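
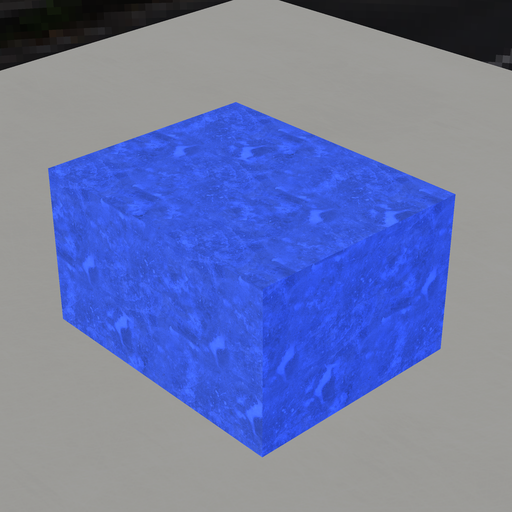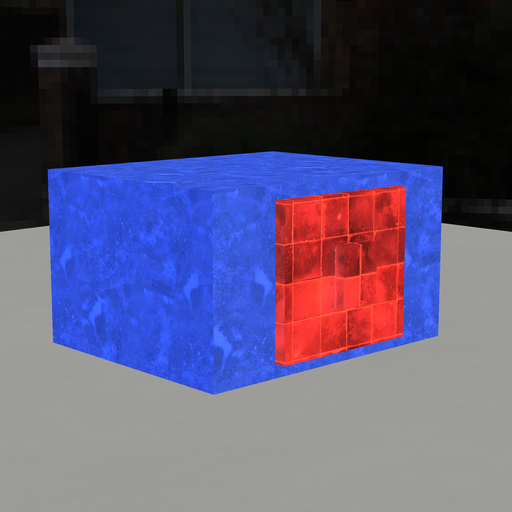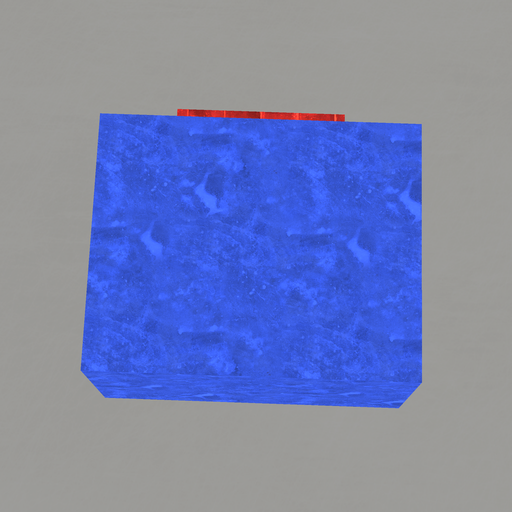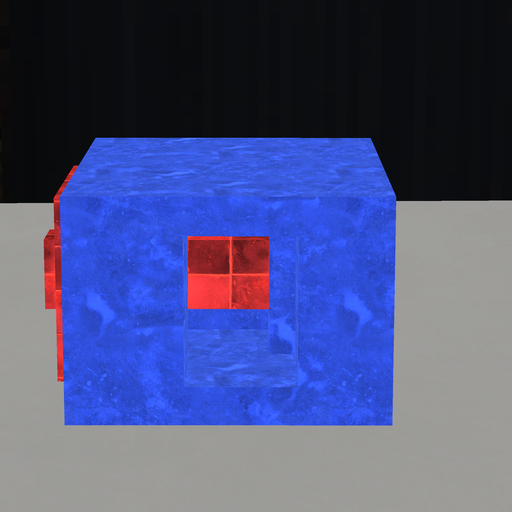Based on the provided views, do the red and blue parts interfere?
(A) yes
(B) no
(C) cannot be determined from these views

(A) yes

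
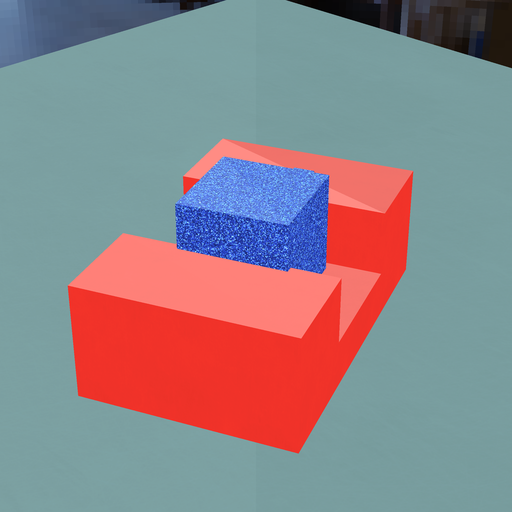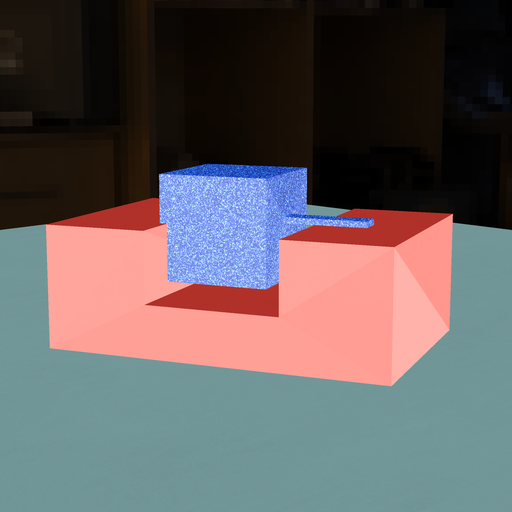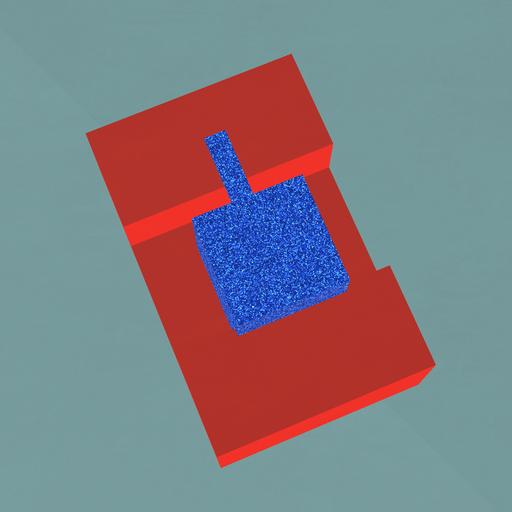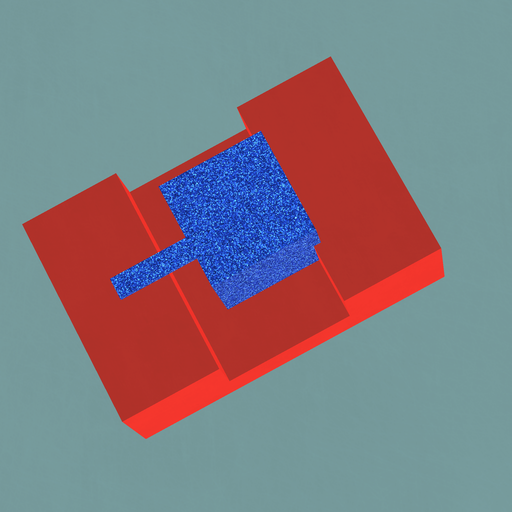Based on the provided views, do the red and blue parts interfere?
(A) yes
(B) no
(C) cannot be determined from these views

(A) yes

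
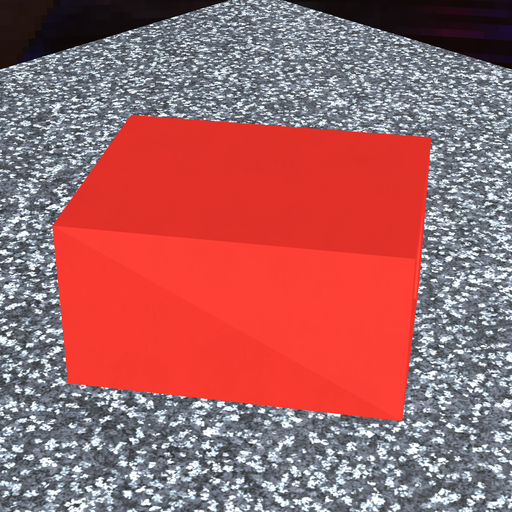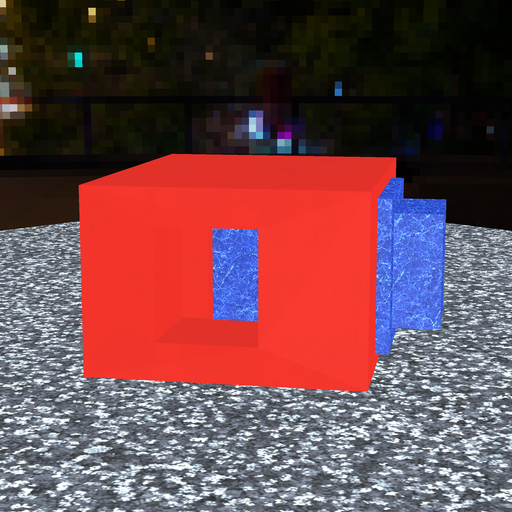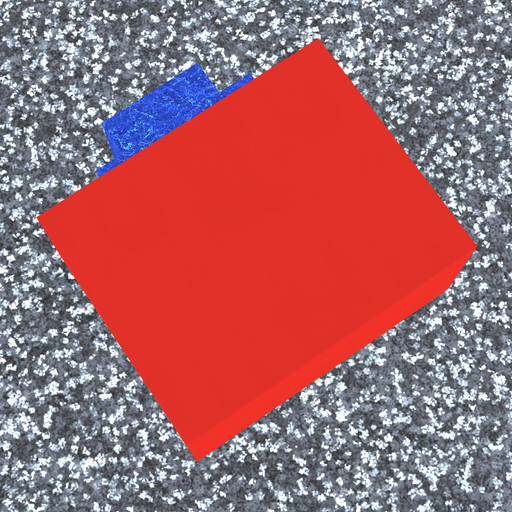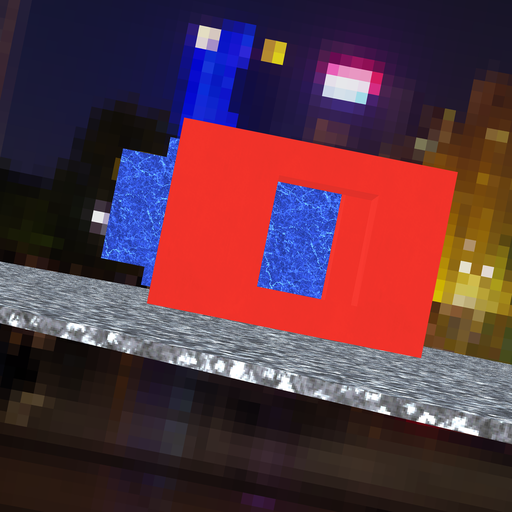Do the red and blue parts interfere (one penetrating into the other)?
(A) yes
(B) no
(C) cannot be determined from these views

(B) no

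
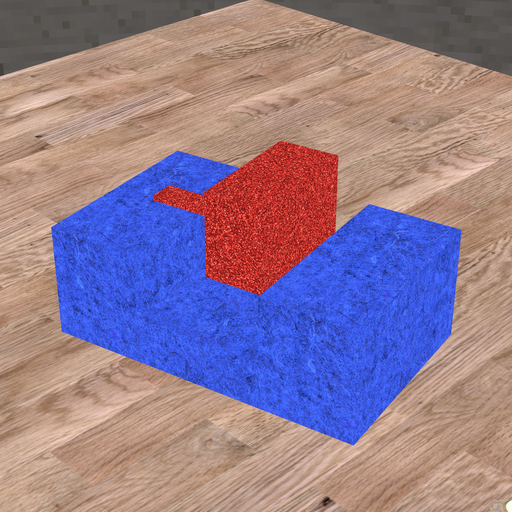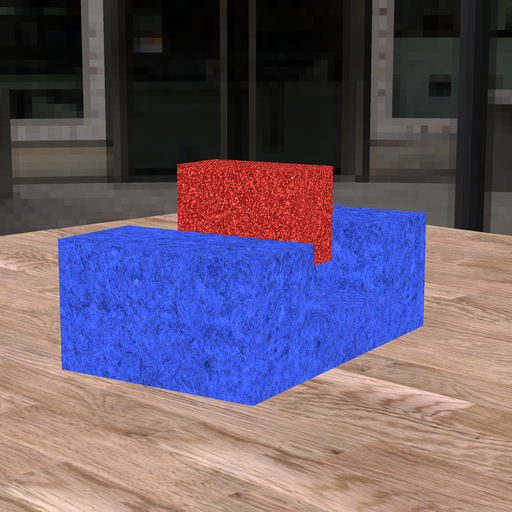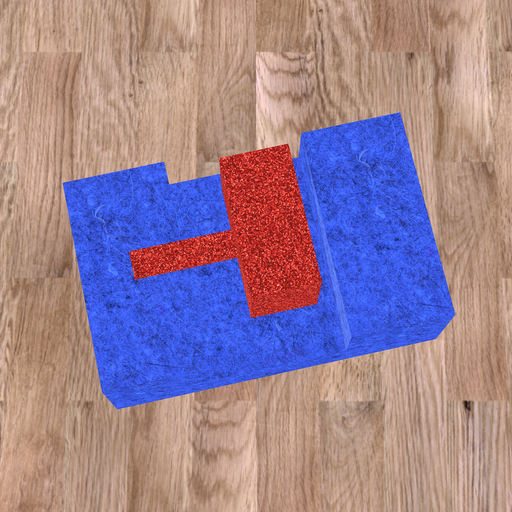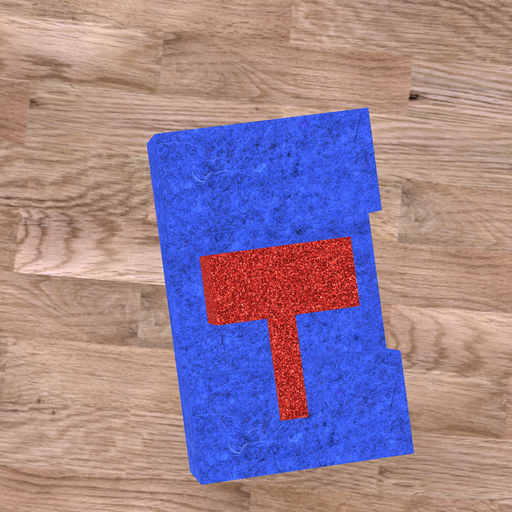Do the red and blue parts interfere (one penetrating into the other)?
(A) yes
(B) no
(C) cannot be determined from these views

(B) no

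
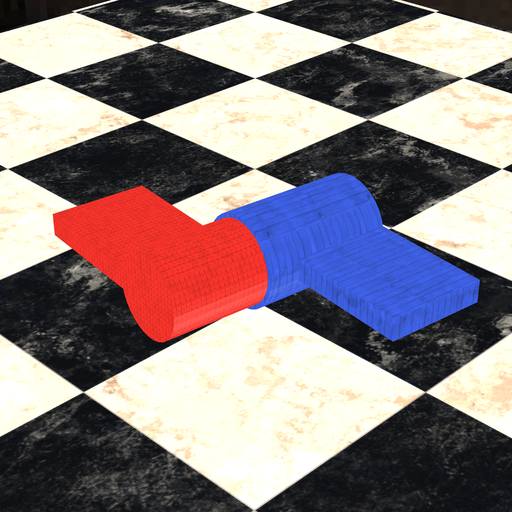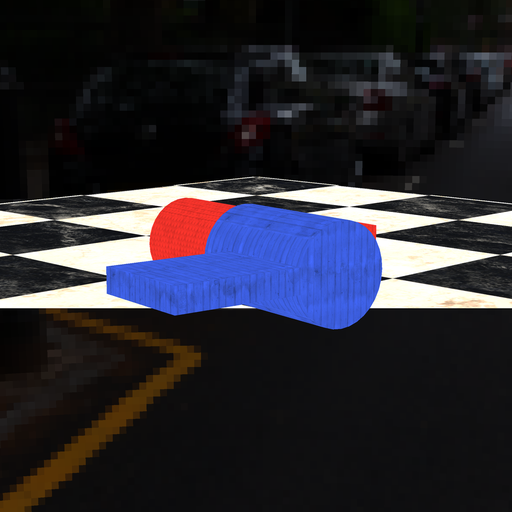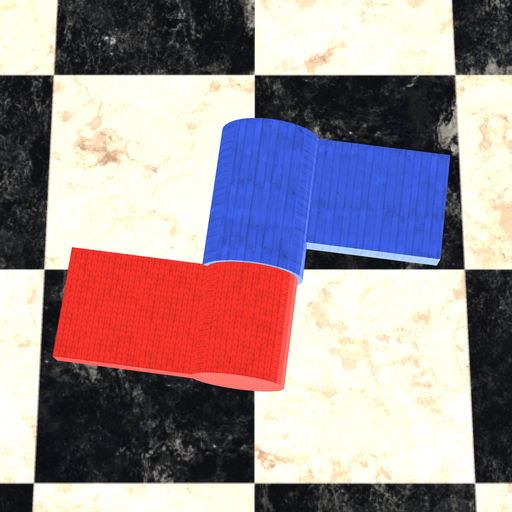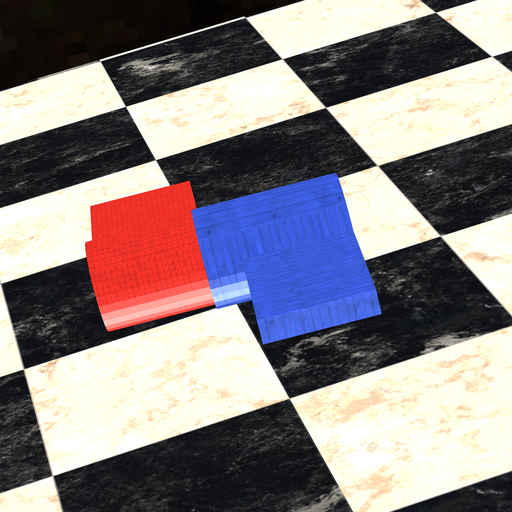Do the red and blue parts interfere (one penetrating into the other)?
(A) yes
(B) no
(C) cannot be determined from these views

(A) yes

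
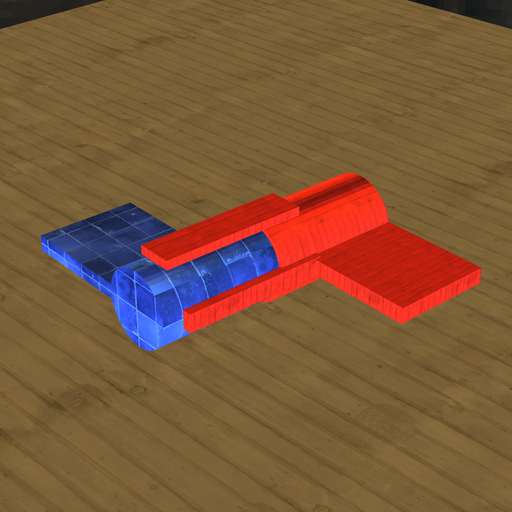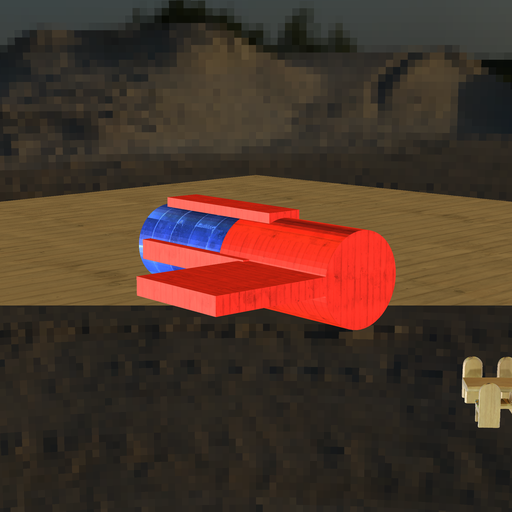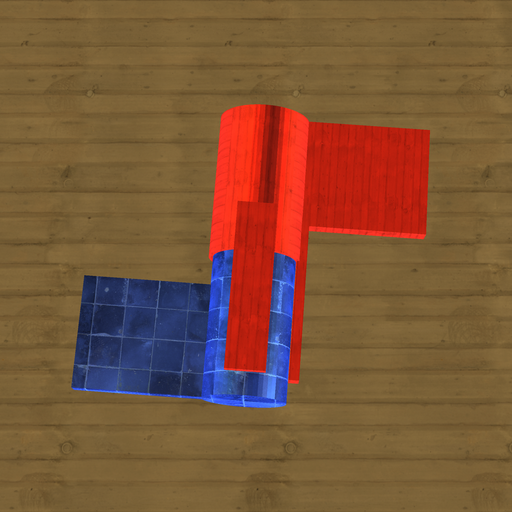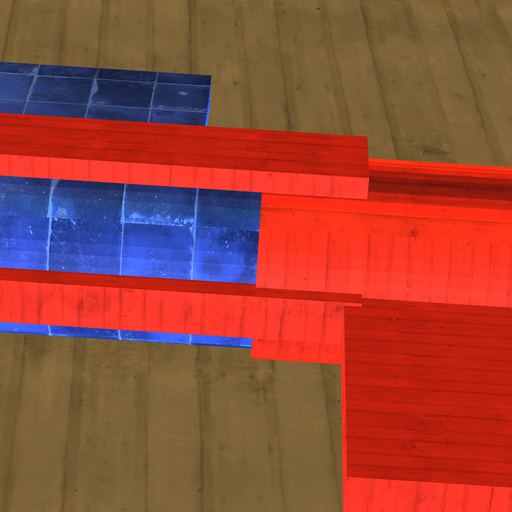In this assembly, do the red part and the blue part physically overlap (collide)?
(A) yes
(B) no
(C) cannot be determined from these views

(A) yes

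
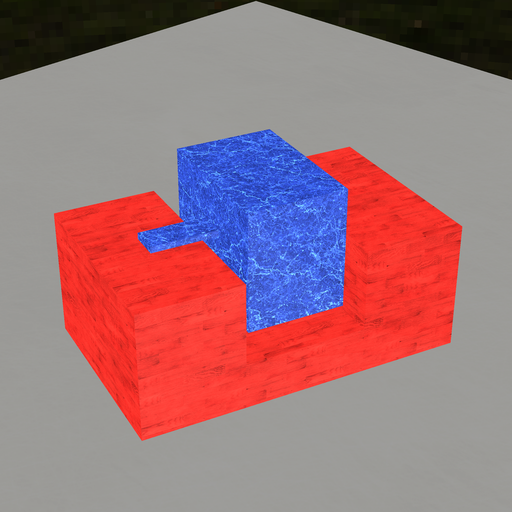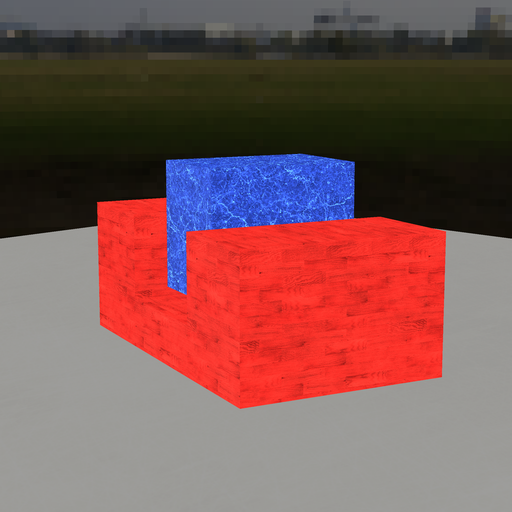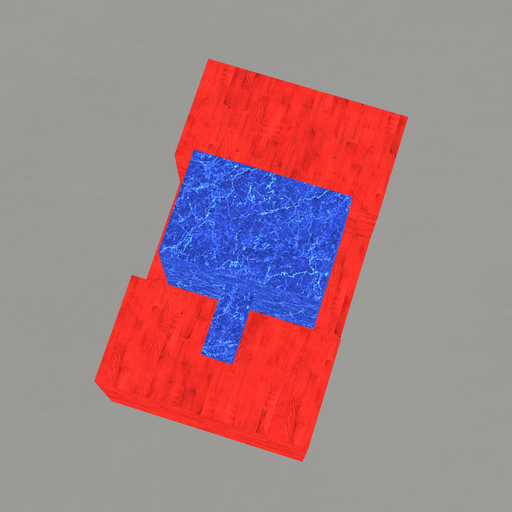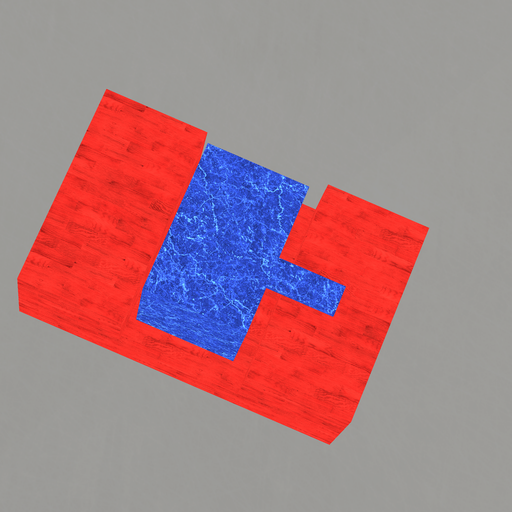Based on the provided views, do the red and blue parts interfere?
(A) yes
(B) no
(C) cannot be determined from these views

(B) no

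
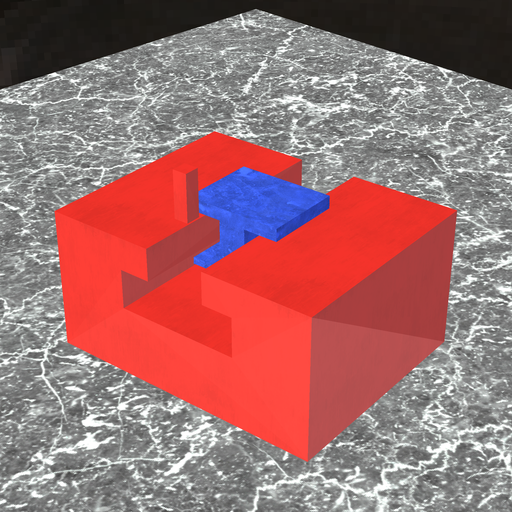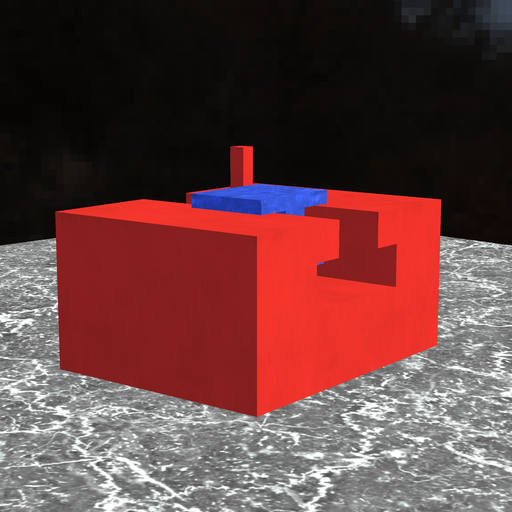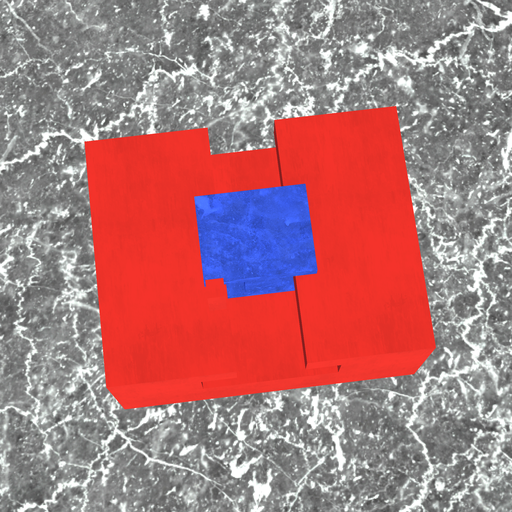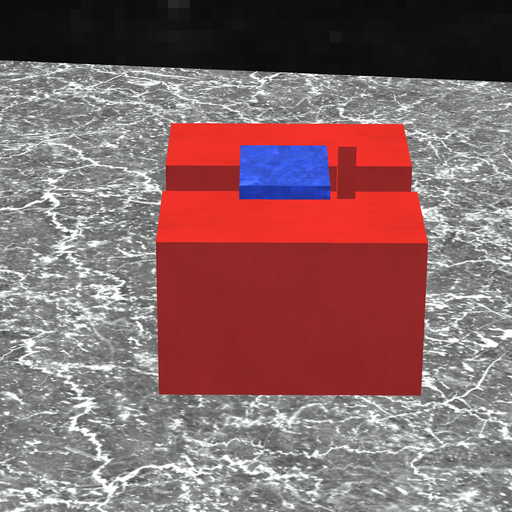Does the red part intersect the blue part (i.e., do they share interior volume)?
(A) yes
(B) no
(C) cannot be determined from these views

(B) no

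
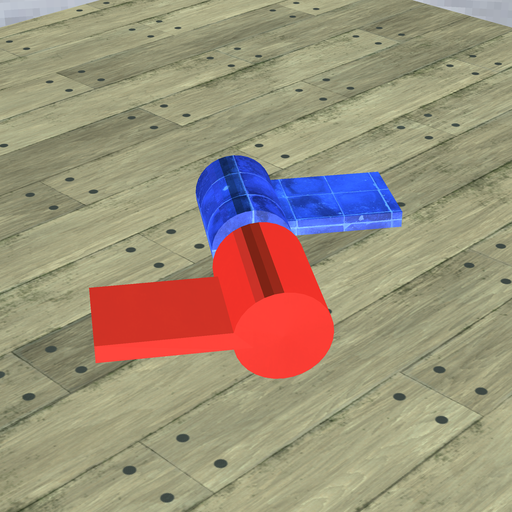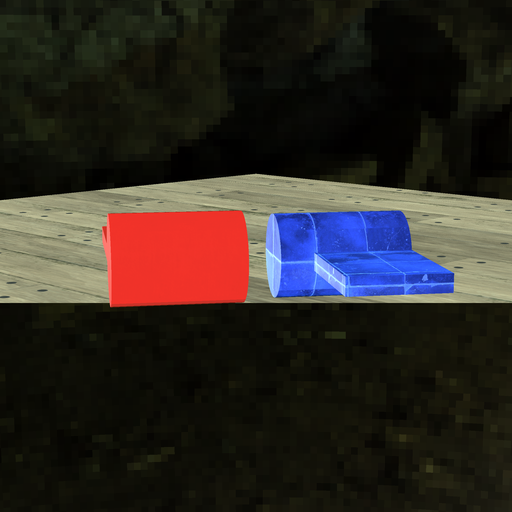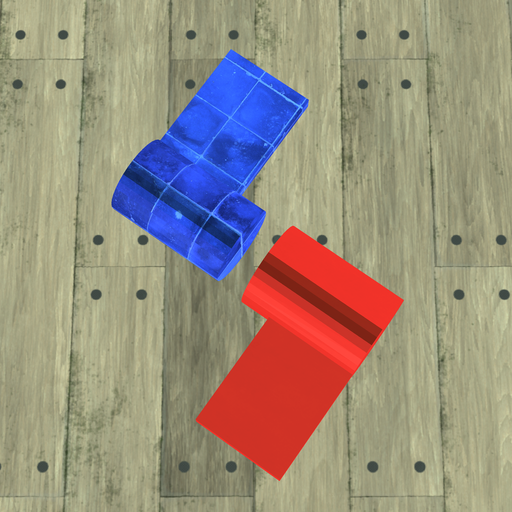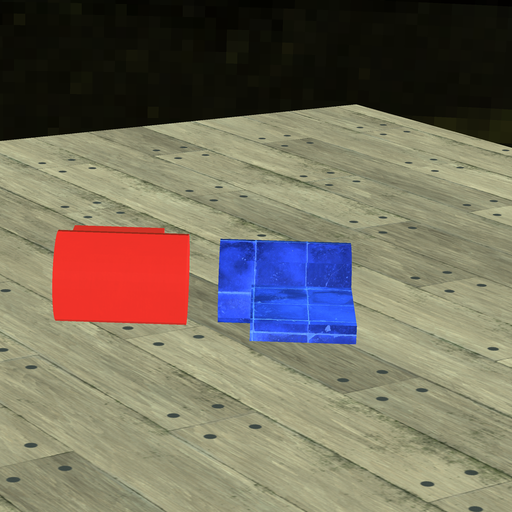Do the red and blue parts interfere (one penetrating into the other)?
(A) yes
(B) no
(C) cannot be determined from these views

(B) no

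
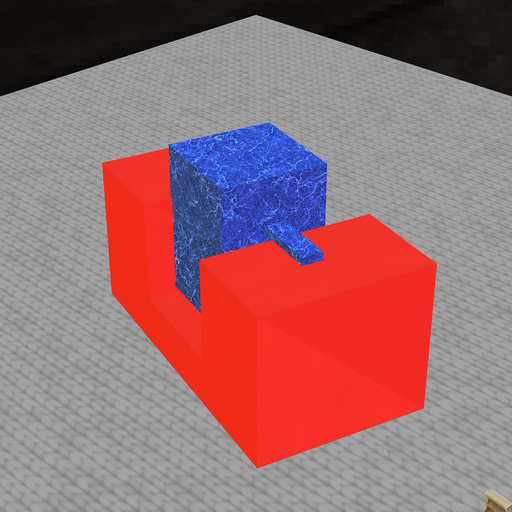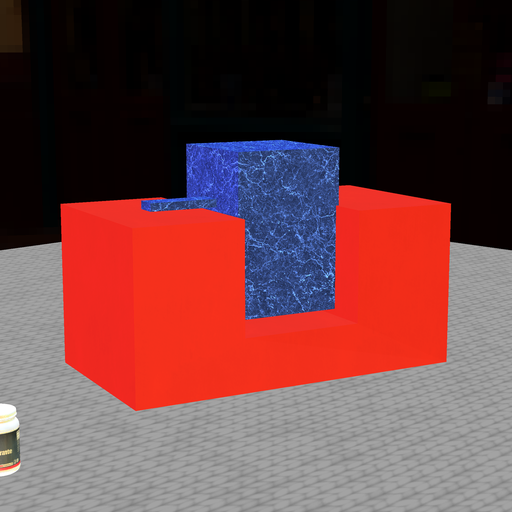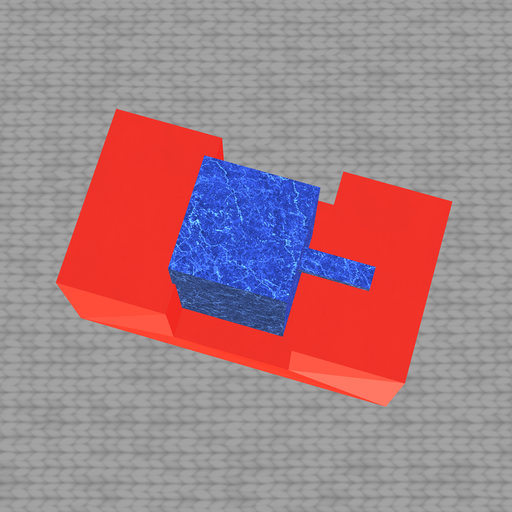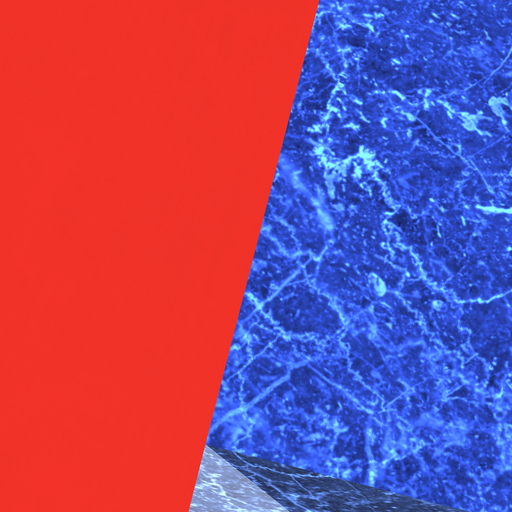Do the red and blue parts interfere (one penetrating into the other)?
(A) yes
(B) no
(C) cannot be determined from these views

(A) yes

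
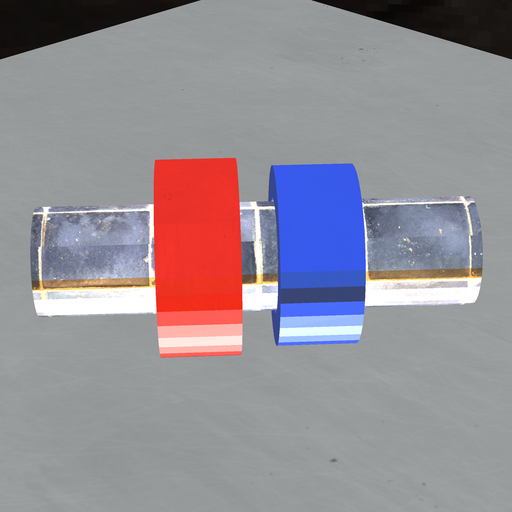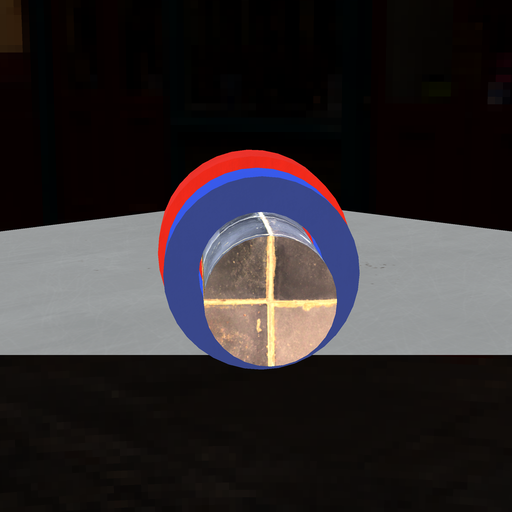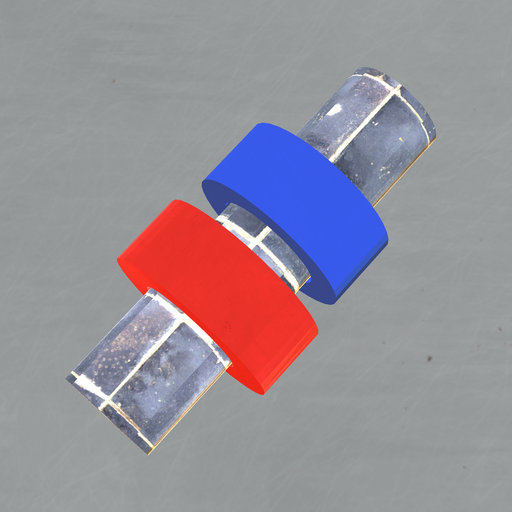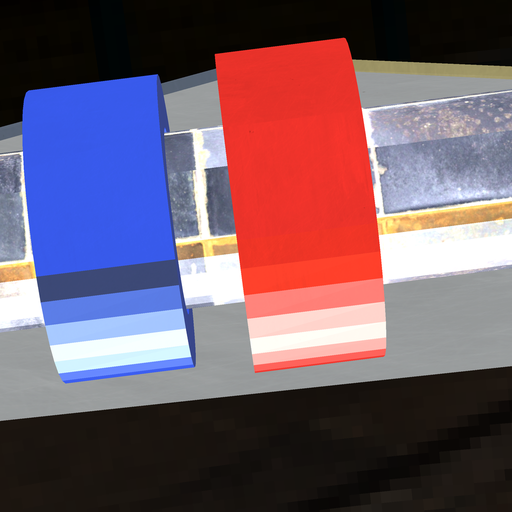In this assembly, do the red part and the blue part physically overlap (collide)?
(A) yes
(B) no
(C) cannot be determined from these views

(B) no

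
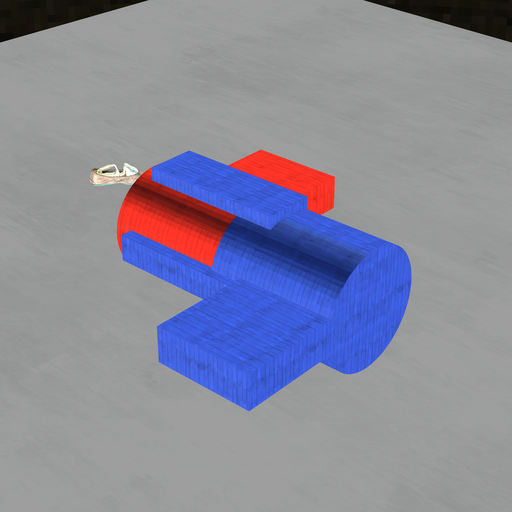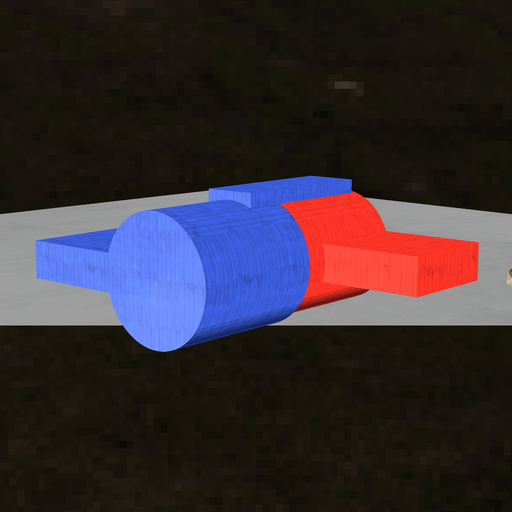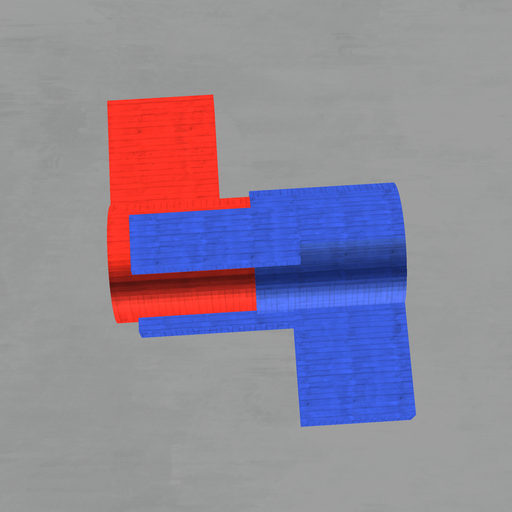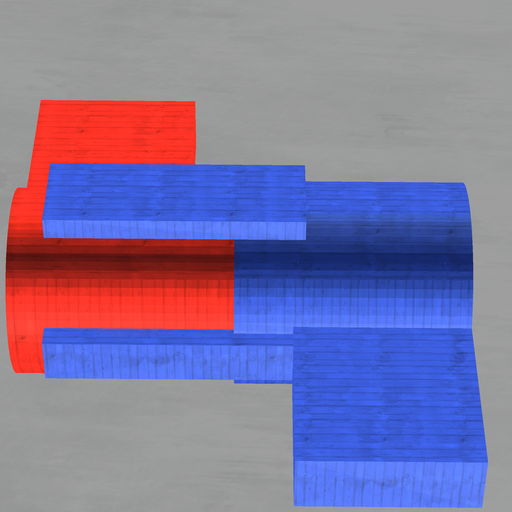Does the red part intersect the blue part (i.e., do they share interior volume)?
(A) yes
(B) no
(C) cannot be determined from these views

(A) yes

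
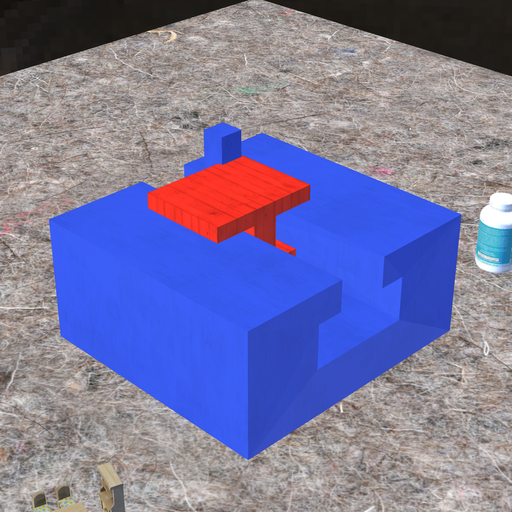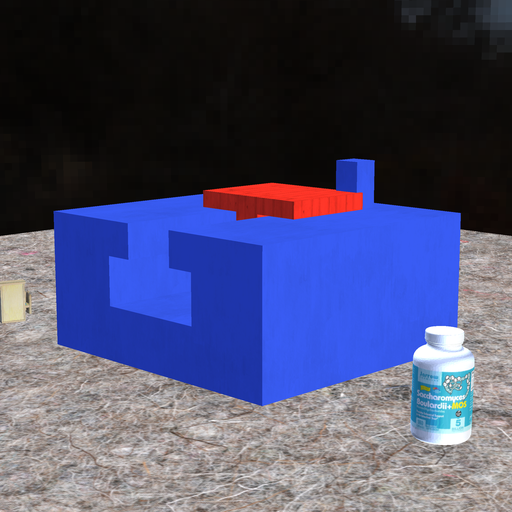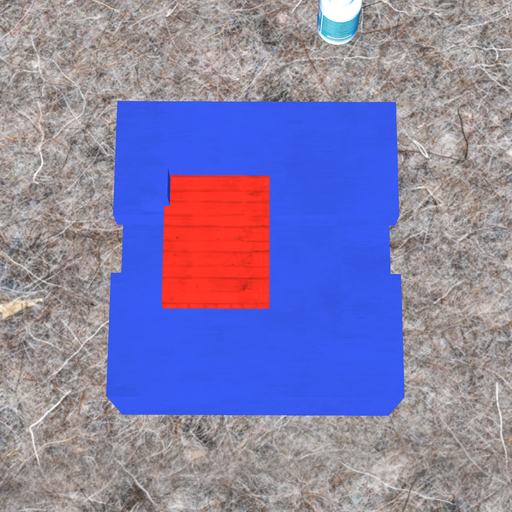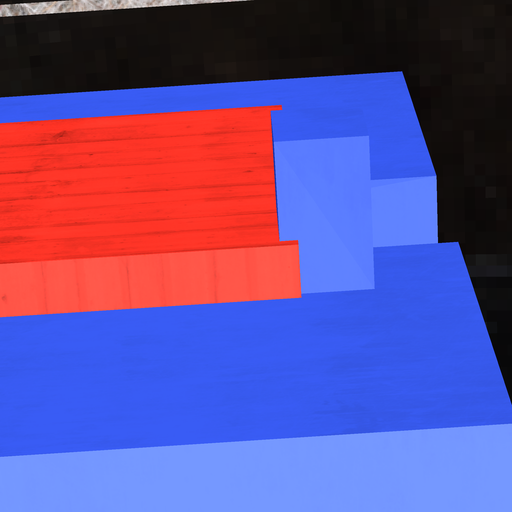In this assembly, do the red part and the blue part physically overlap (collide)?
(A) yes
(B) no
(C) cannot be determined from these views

(A) yes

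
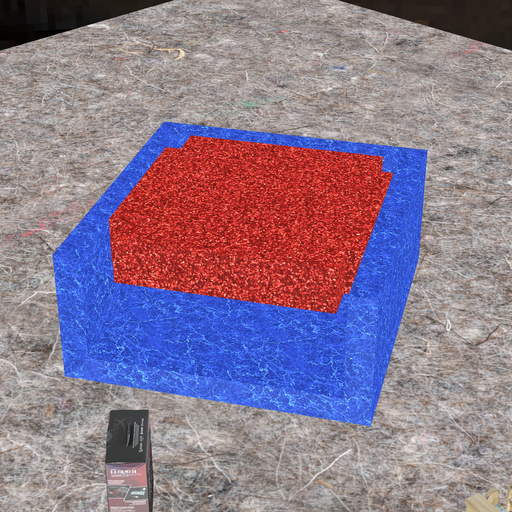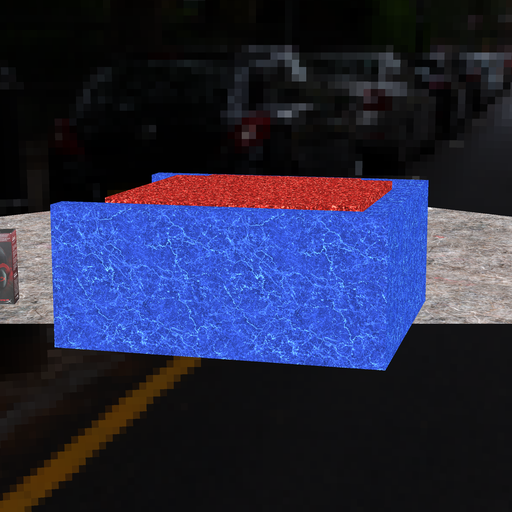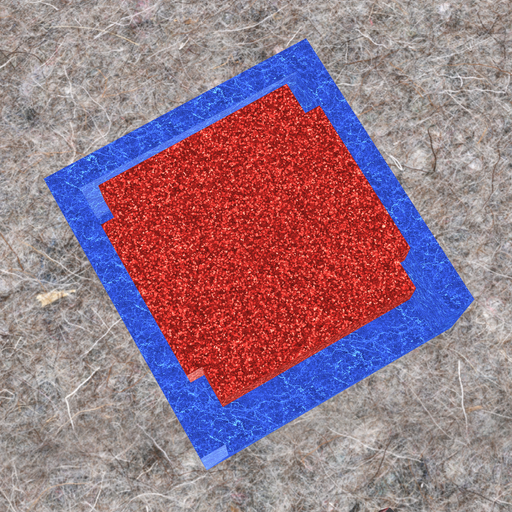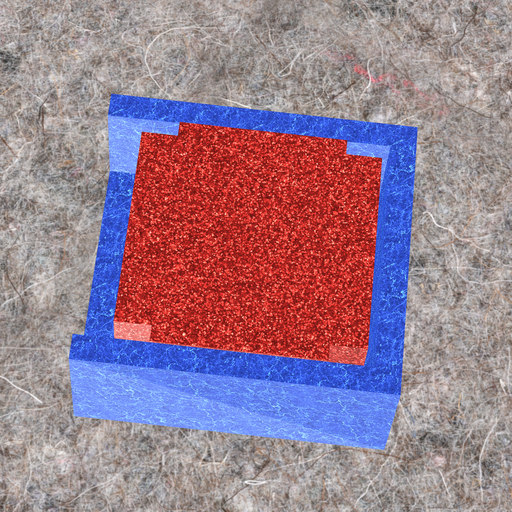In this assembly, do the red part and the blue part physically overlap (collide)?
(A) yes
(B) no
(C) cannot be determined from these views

(B) no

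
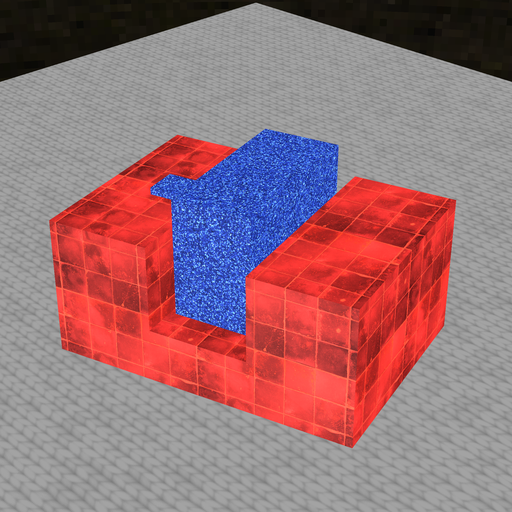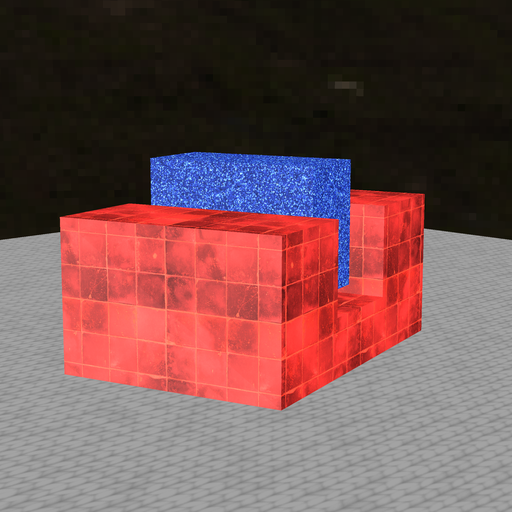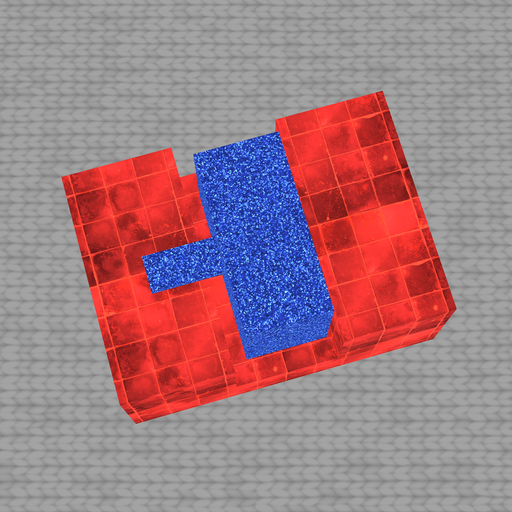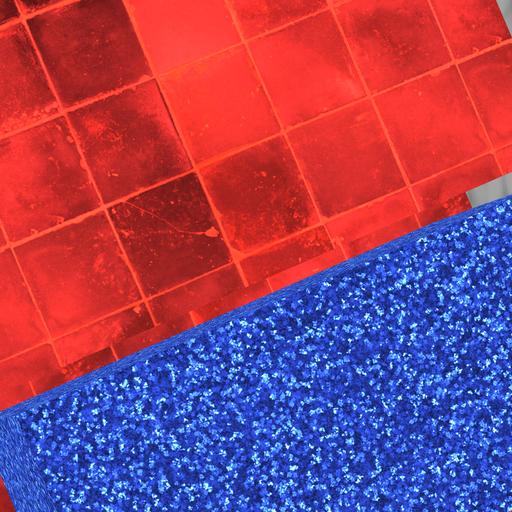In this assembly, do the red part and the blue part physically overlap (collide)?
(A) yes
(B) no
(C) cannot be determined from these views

(B) no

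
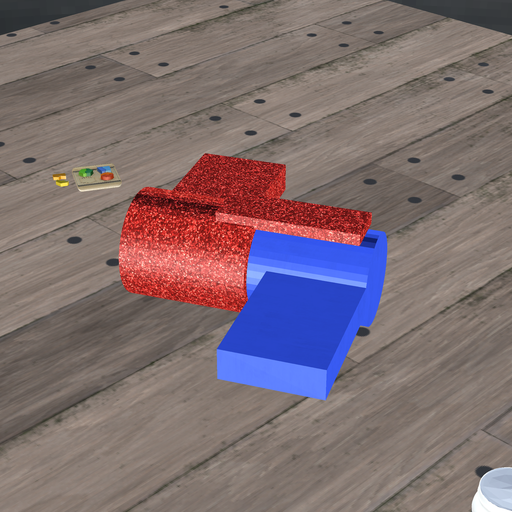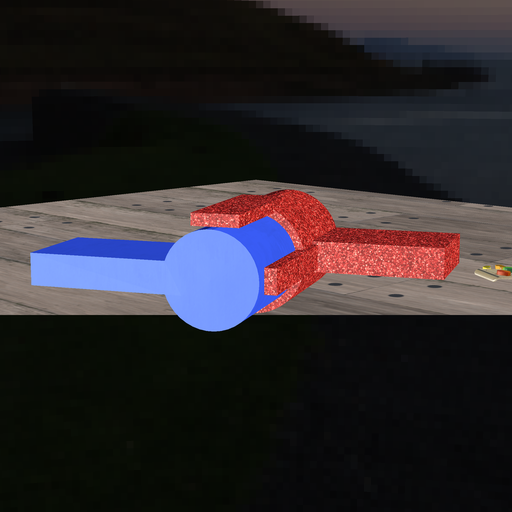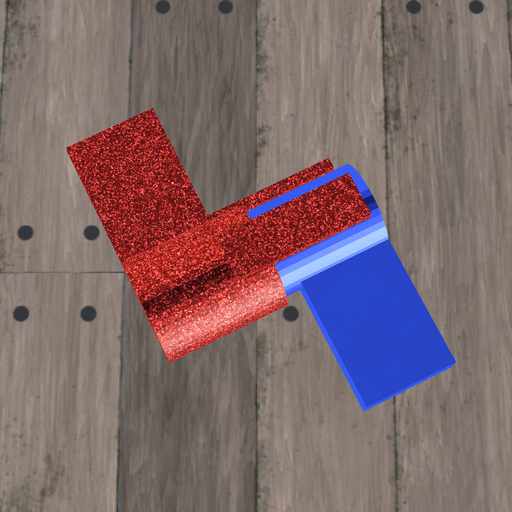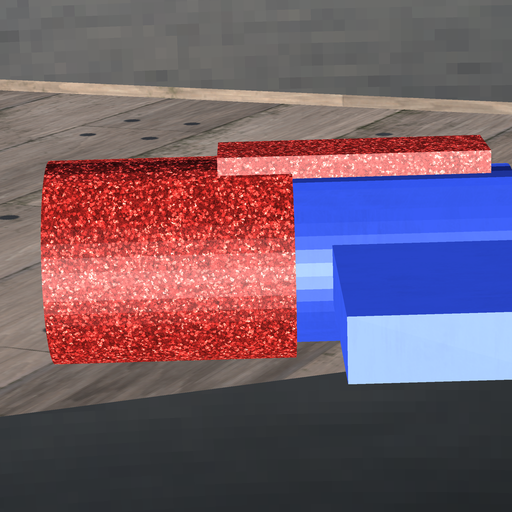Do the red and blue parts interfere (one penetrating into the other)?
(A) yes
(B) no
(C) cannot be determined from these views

(A) yes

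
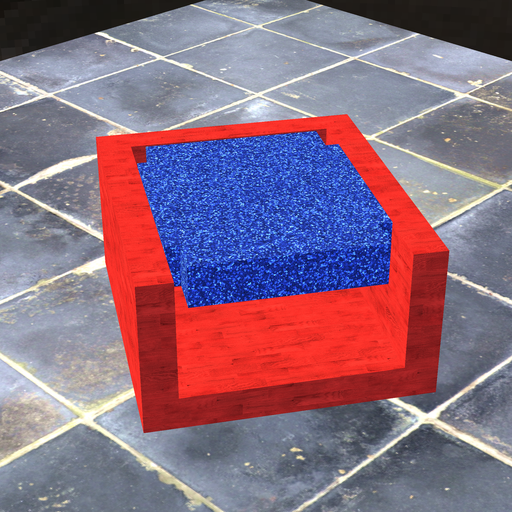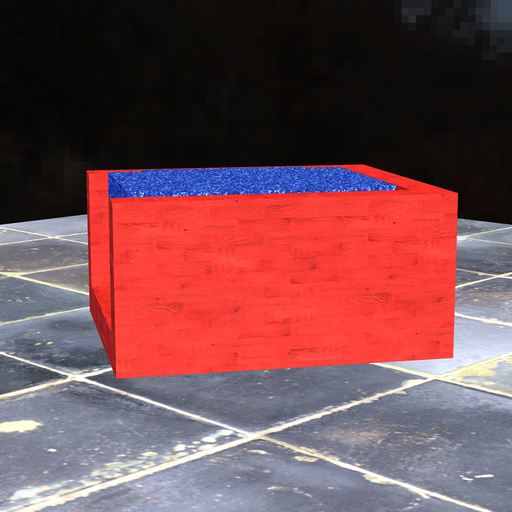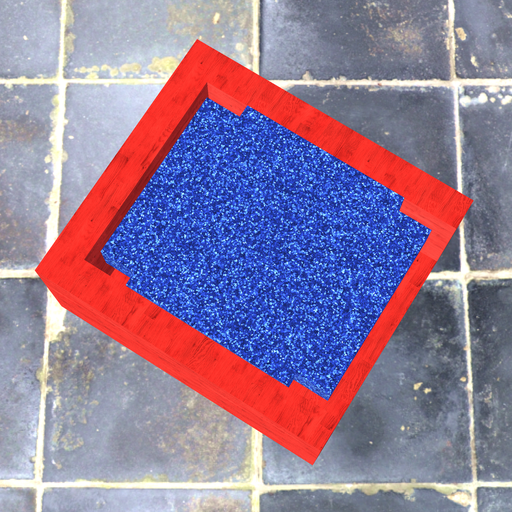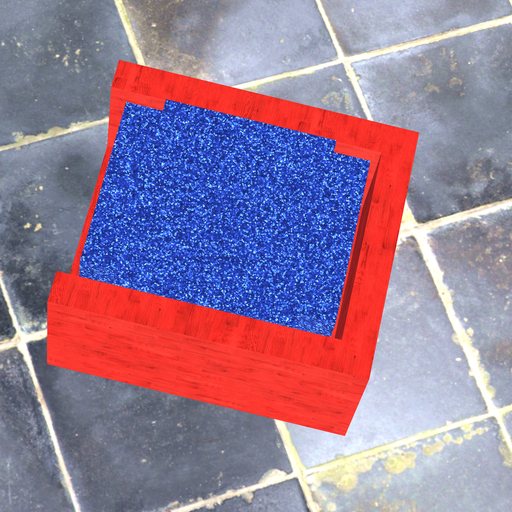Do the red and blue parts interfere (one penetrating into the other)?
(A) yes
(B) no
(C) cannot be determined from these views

(B) no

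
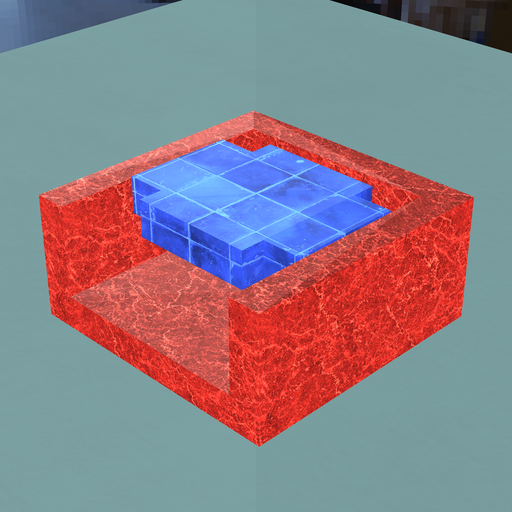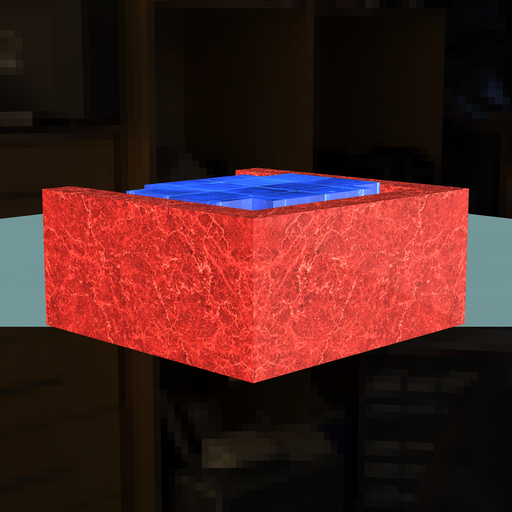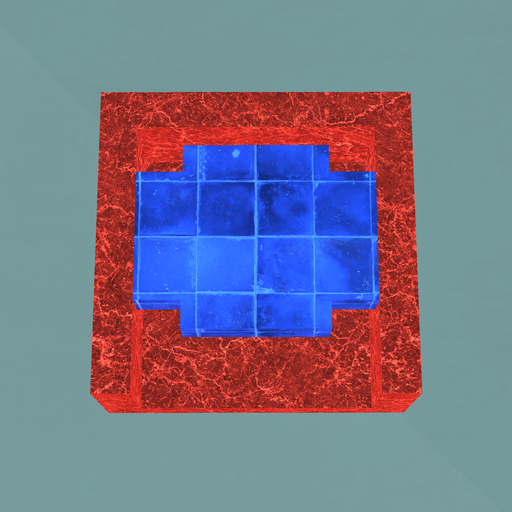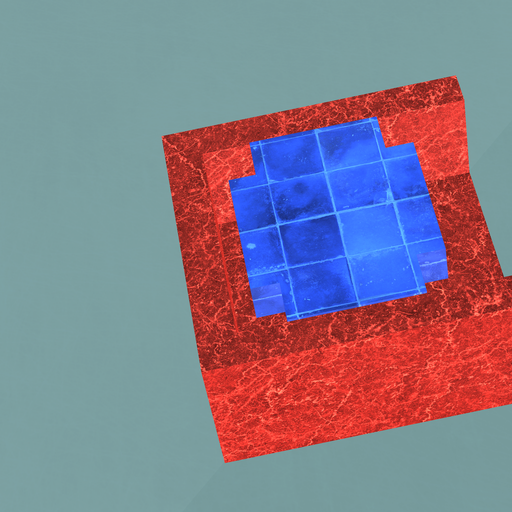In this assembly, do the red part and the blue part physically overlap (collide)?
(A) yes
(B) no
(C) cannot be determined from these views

(B) no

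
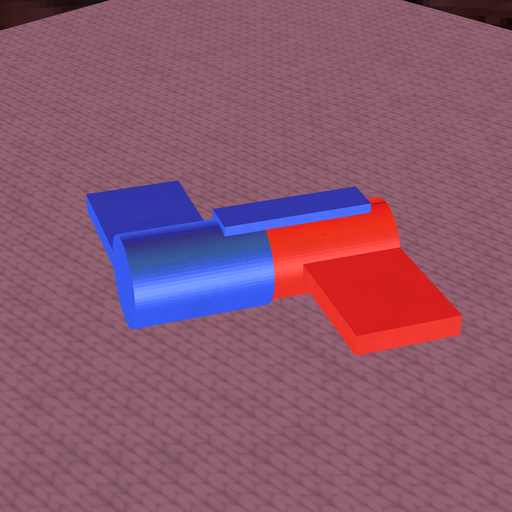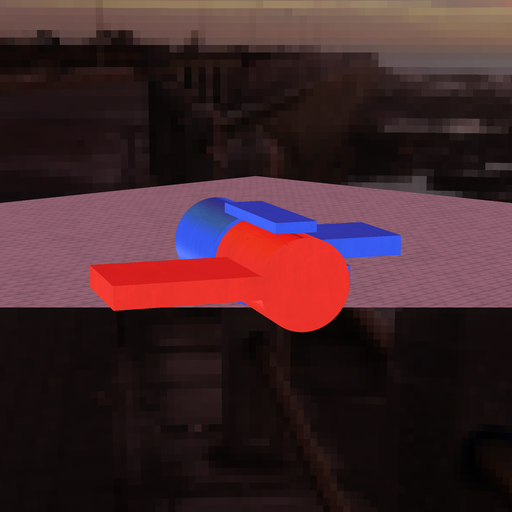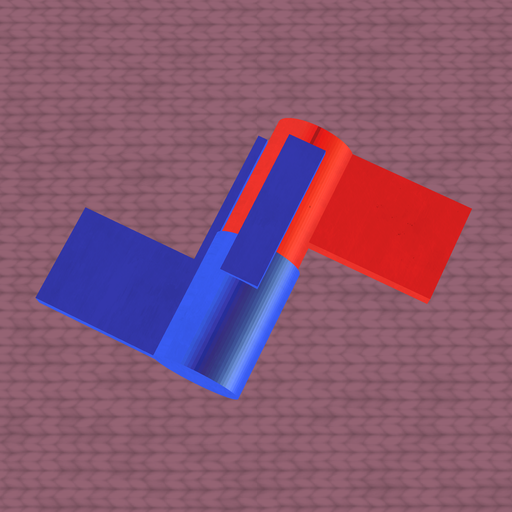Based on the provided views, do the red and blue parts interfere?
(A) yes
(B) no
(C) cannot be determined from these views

(C) cannot be determined from these views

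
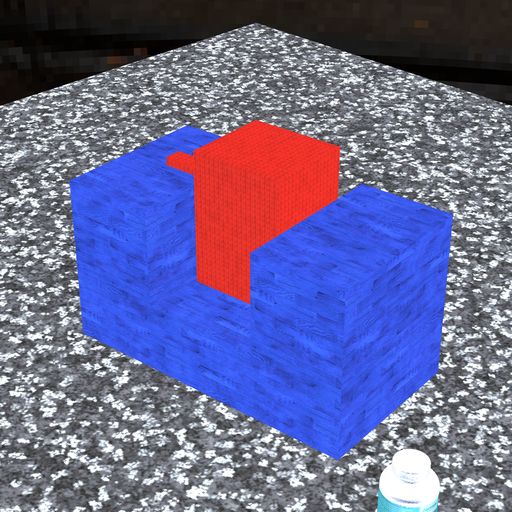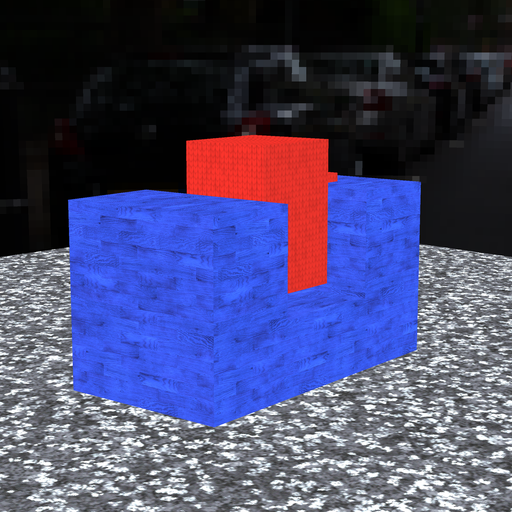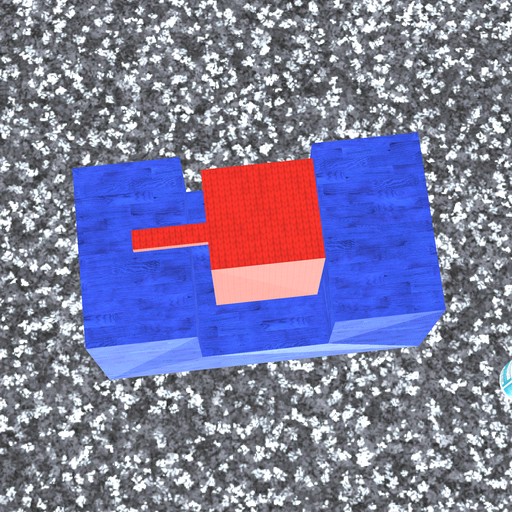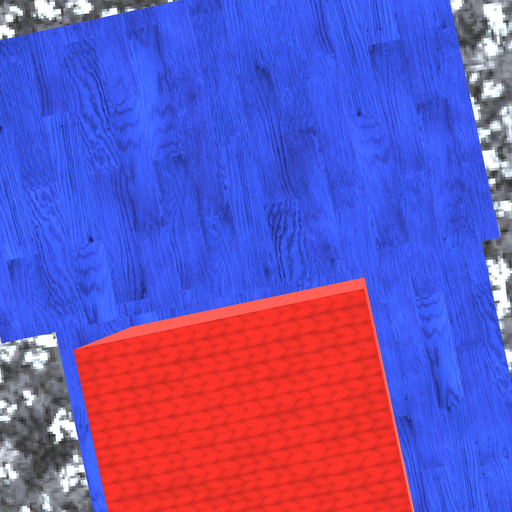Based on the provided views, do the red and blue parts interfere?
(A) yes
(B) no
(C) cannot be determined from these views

(B) no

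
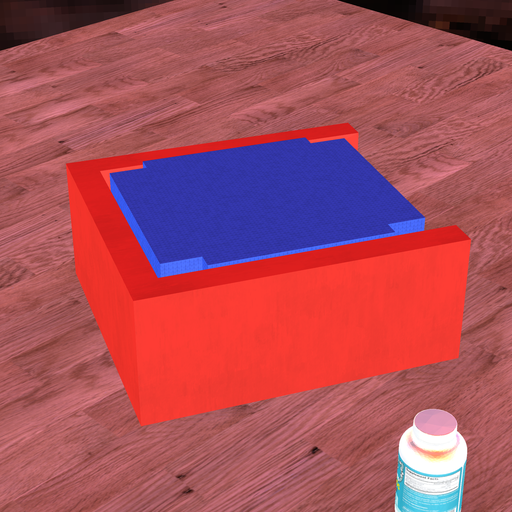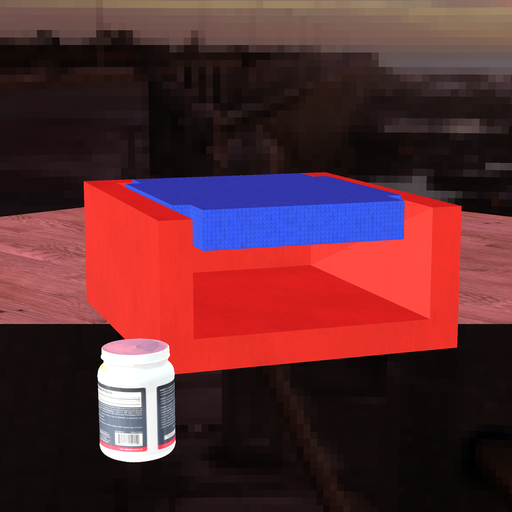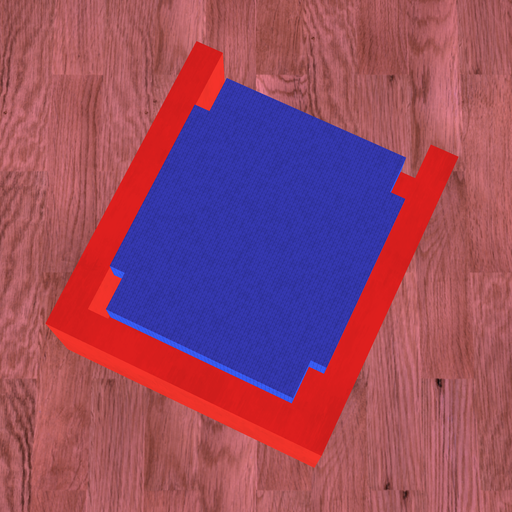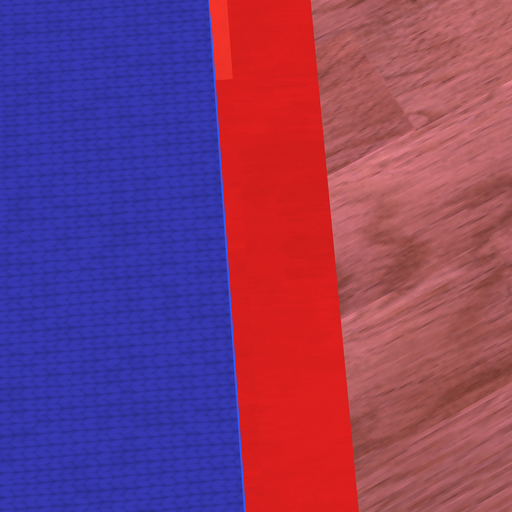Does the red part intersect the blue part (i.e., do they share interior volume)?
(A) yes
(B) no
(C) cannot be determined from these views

(B) no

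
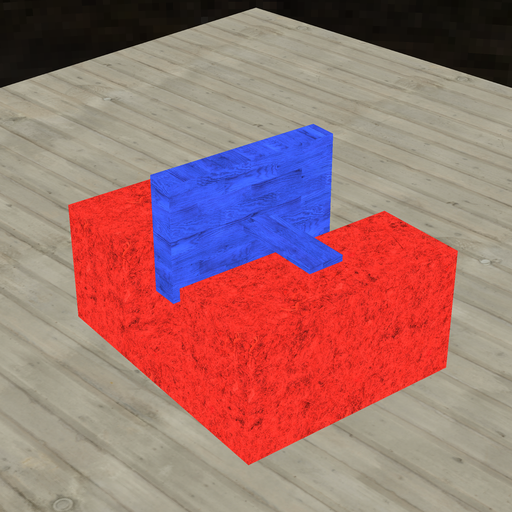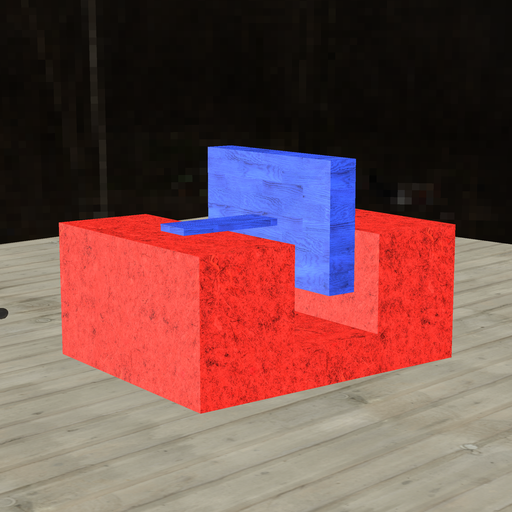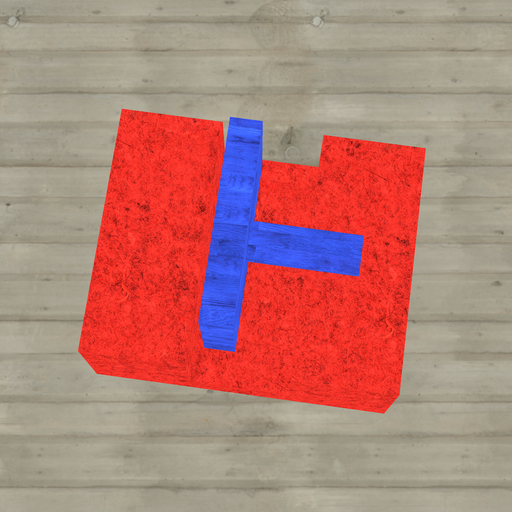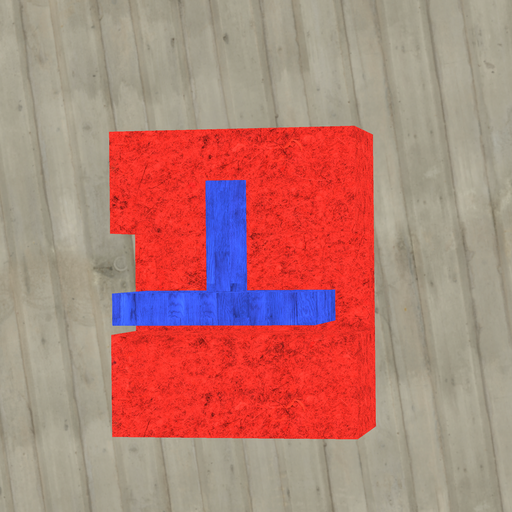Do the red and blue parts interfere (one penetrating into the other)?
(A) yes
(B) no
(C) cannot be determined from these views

(B) no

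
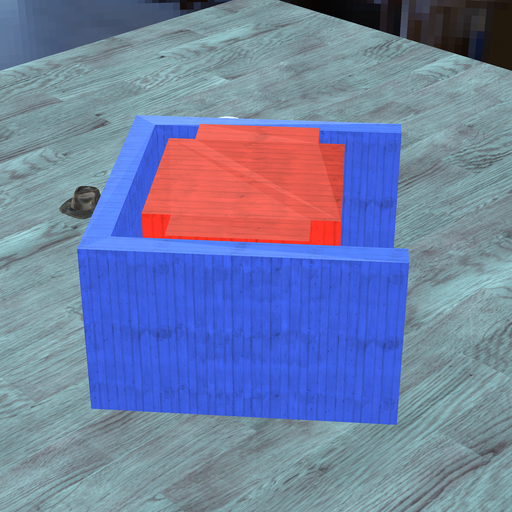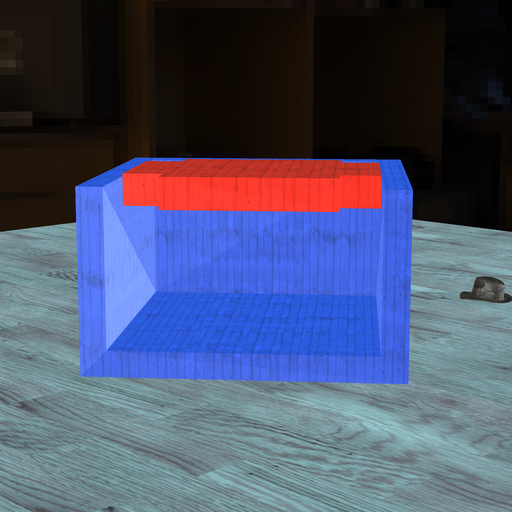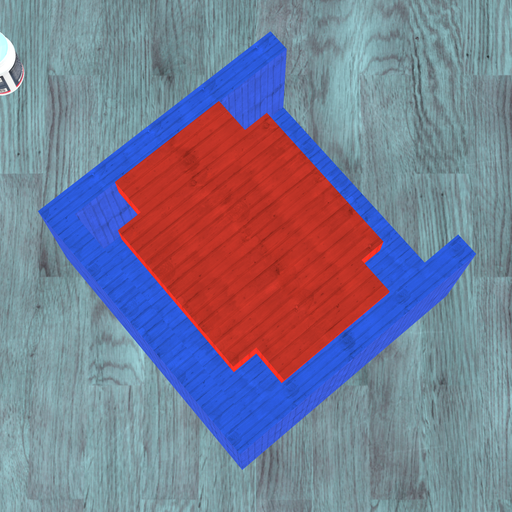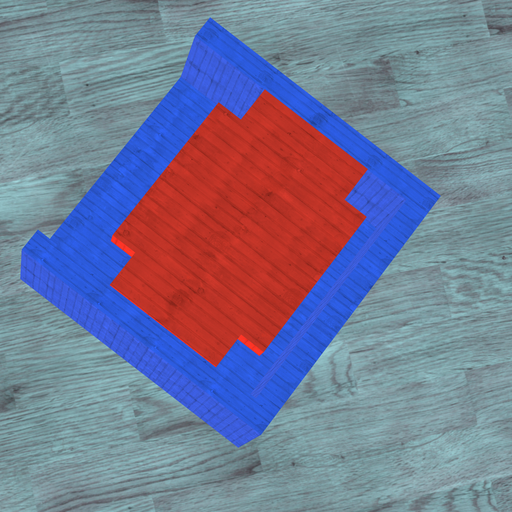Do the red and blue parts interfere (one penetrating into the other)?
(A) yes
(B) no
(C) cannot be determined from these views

(B) no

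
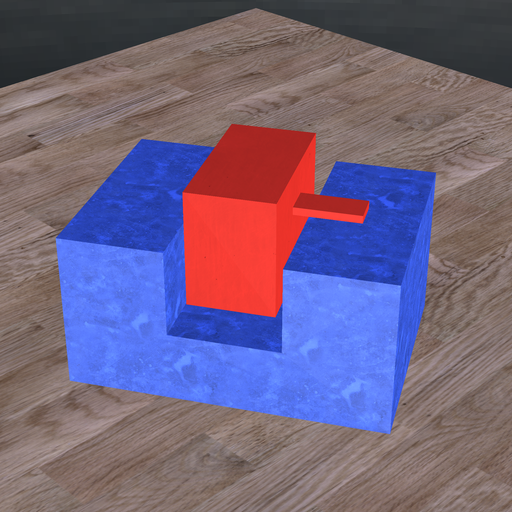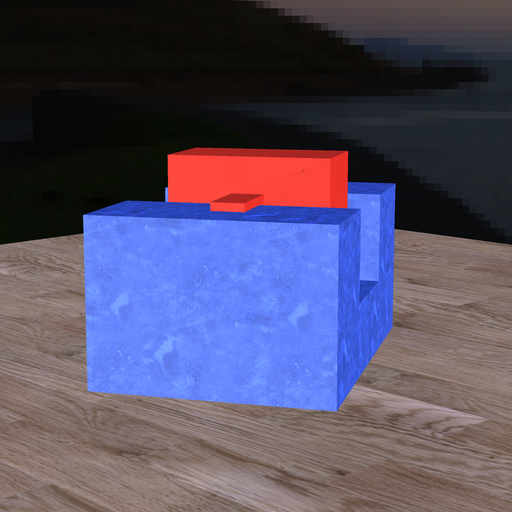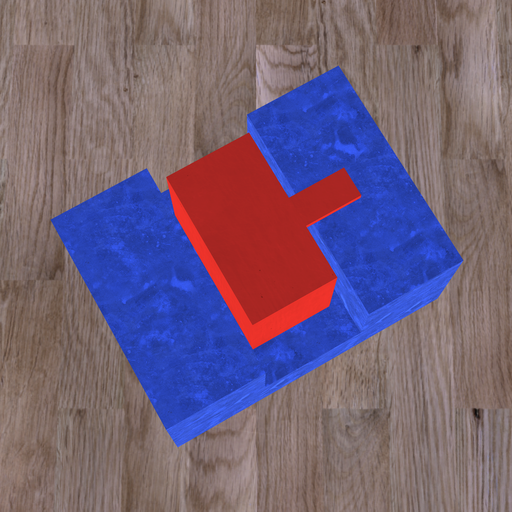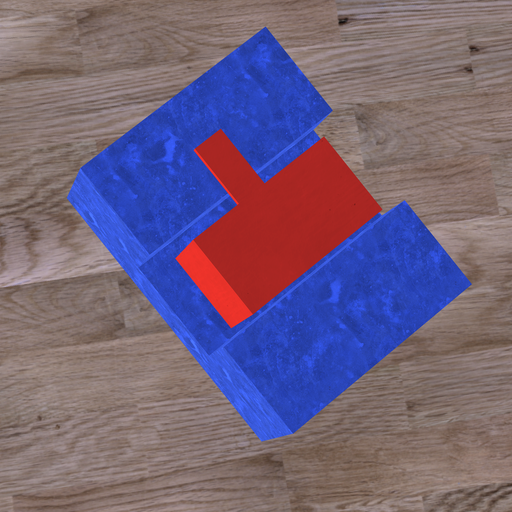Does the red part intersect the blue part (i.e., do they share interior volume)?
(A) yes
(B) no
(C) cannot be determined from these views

(B) no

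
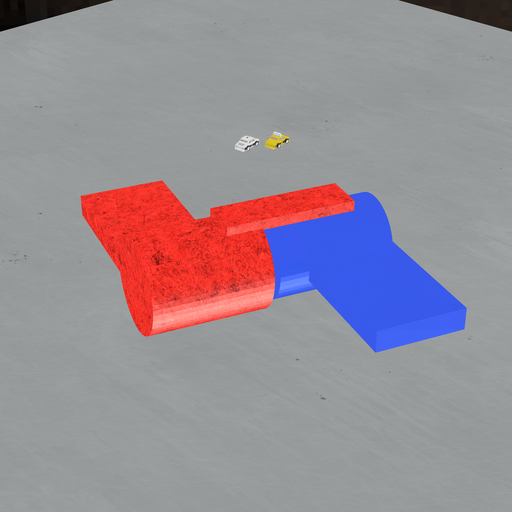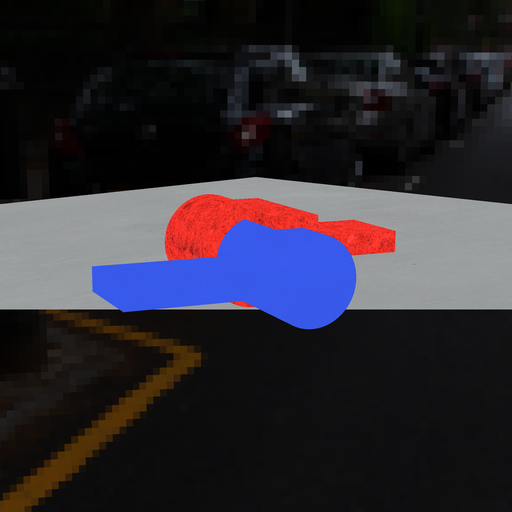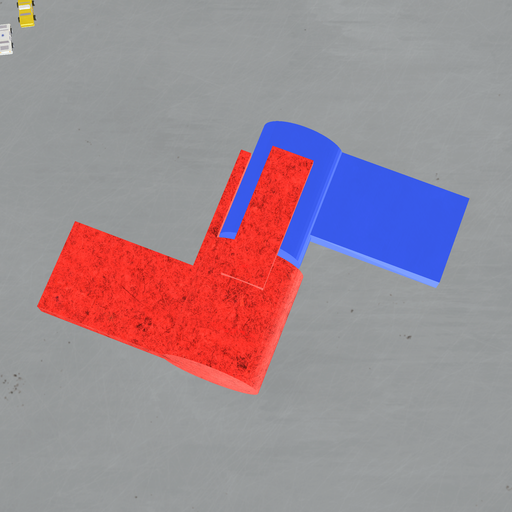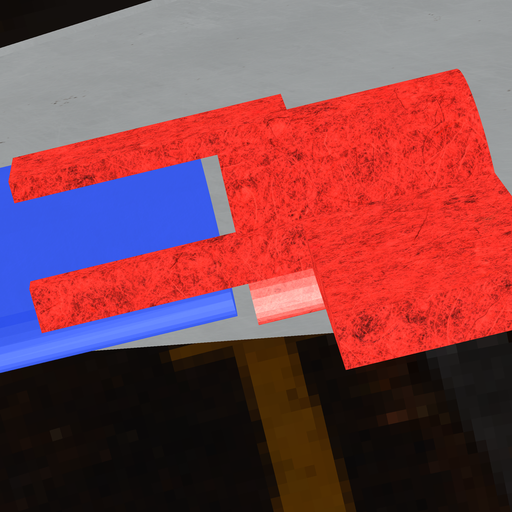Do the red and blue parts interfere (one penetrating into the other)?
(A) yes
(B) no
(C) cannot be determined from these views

(B) no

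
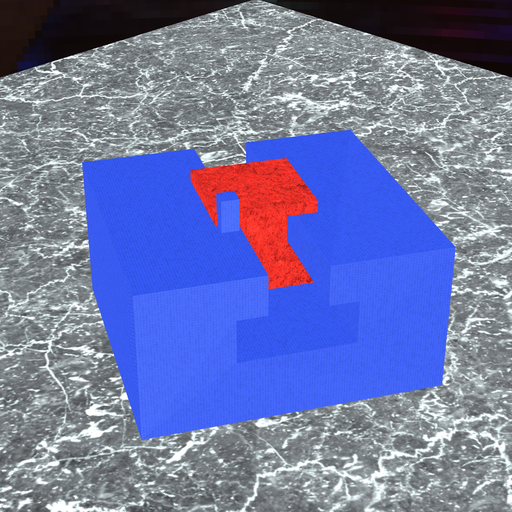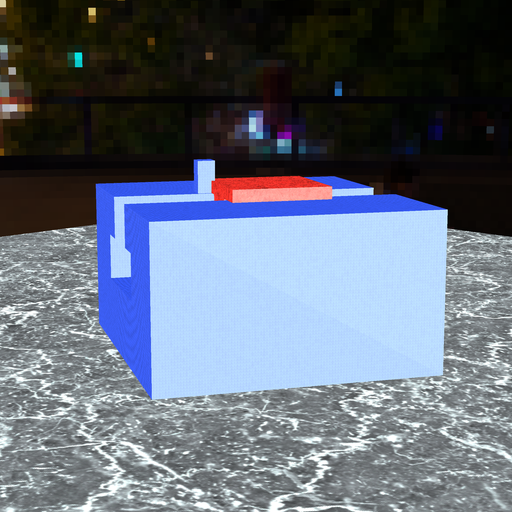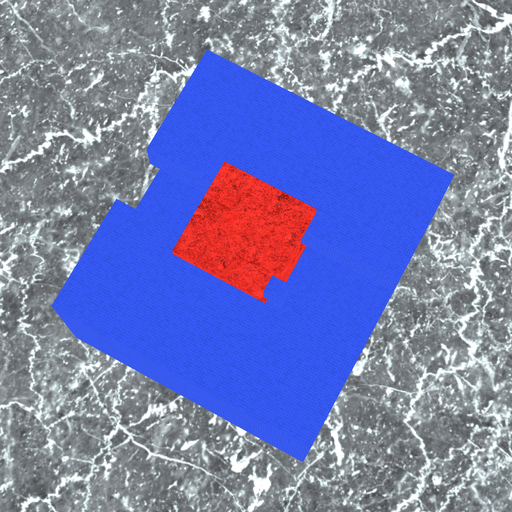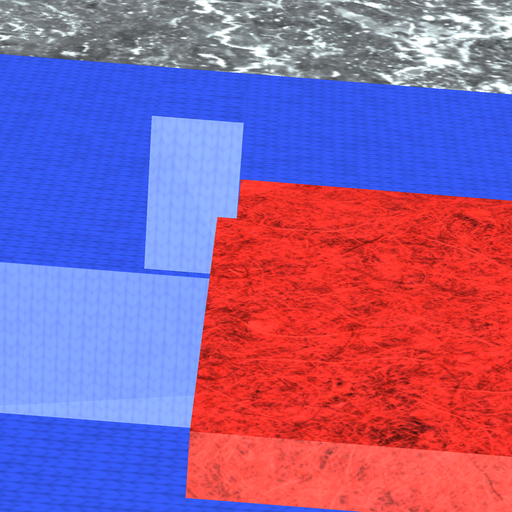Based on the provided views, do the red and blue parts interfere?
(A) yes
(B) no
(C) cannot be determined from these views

(A) yes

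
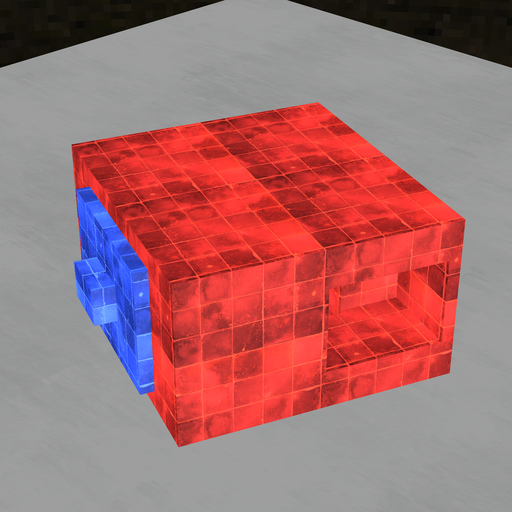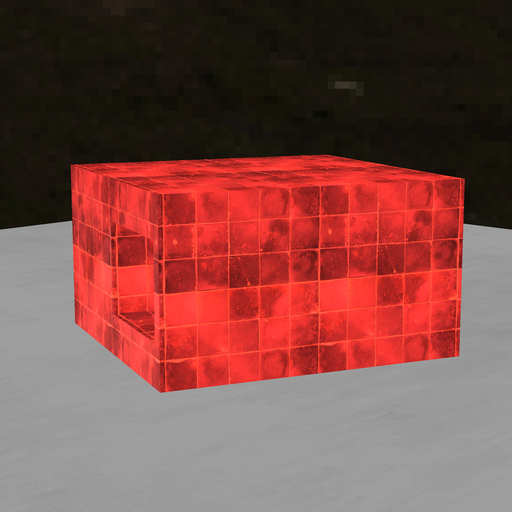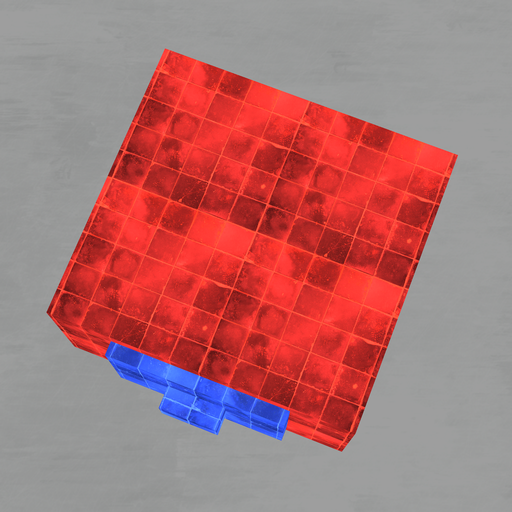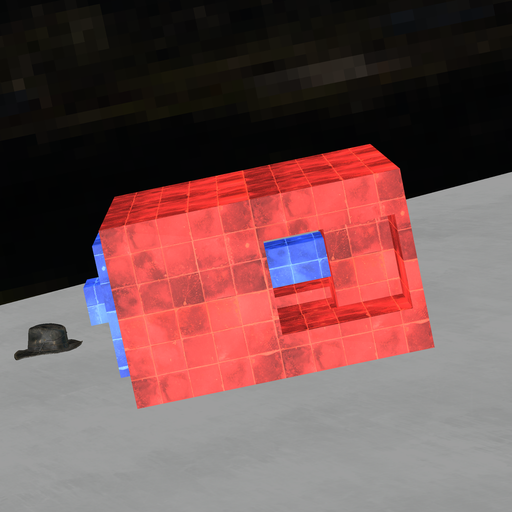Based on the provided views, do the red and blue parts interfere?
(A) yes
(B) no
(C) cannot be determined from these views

(A) yes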